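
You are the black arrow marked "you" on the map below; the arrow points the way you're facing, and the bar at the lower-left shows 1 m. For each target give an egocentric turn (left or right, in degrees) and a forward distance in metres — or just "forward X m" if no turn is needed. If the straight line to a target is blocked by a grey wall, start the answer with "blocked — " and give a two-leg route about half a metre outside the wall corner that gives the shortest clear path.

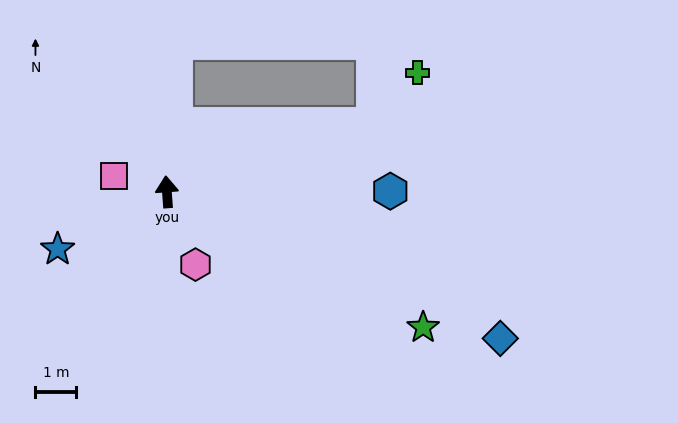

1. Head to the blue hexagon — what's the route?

turn right 94°, forward 5.5 m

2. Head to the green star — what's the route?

turn right 122°, forward 7.1 m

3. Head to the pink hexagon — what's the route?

turn right 163°, forward 1.9 m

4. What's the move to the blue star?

turn left 113°, forward 3.0 m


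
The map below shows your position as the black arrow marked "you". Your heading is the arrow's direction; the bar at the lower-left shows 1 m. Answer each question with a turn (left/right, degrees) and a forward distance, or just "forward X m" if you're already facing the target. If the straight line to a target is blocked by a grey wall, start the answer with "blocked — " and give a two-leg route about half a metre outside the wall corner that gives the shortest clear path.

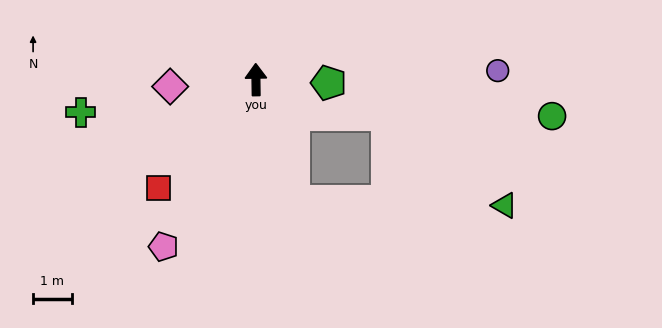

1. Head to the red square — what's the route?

turn left 137°, forward 3.8 m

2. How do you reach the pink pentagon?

turn left 150°, forward 5.0 m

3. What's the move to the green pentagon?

turn right 93°, forward 1.9 m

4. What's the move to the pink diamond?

turn left 94°, forward 2.2 m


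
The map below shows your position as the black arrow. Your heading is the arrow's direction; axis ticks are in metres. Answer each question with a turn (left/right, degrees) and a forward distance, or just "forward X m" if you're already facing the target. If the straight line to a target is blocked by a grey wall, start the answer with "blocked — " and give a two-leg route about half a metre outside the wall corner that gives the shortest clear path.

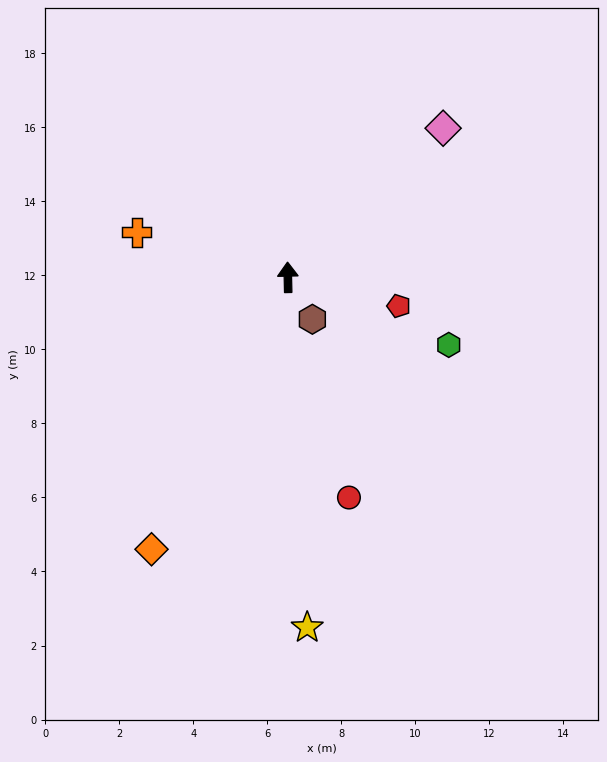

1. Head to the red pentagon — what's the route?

turn right 106°, forward 3.1 m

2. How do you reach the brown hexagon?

turn right 151°, forward 1.3 m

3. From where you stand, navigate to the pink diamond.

turn right 47°, forward 5.8 m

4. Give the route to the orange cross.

turn left 72°, forward 4.3 m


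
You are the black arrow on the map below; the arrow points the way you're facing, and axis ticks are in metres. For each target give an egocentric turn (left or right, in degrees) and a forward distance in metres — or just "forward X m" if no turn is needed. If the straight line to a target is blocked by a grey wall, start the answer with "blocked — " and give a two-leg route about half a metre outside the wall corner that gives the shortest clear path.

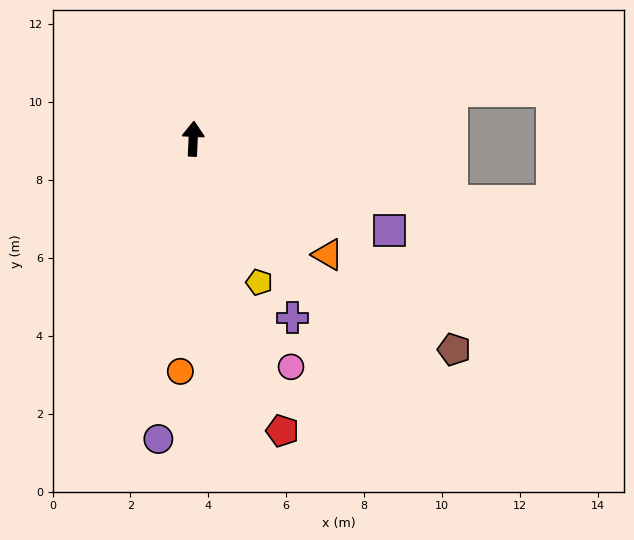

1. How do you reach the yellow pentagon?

turn right 153°, forward 4.1 m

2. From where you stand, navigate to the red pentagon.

turn right 160°, forward 7.8 m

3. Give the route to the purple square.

turn right 112°, forward 5.6 m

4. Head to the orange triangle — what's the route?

turn right 128°, forward 4.6 m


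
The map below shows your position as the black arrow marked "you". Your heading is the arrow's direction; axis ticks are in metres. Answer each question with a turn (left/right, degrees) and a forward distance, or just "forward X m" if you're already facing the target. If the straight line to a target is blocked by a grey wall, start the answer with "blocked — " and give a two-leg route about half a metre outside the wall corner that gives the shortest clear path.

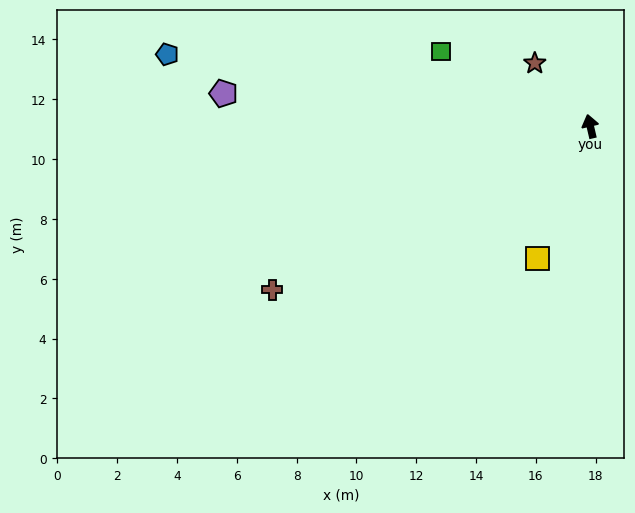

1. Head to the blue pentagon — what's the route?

turn left 67°, forward 14.3 m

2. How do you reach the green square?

turn left 50°, forward 5.6 m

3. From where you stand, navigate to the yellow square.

turn left 145°, forward 4.8 m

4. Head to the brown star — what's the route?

turn left 28°, forward 2.8 m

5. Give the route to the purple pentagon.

turn left 72°, forward 12.3 m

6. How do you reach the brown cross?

turn left 104°, forward 12.0 m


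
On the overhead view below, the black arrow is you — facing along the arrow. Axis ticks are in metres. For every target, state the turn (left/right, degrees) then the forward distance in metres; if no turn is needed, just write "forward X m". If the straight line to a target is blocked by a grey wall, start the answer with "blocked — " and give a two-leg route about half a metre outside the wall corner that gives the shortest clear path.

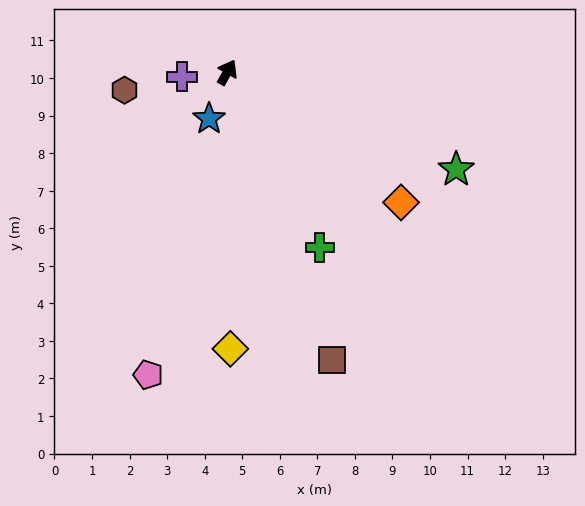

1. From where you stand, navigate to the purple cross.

turn left 125°, forward 1.2 m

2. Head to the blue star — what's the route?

turn right 172°, forward 1.3 m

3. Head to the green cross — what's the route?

turn right 123°, forward 5.3 m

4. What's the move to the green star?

turn right 84°, forward 6.6 m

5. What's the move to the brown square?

turn right 131°, forward 8.2 m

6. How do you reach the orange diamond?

turn right 97°, forward 5.8 m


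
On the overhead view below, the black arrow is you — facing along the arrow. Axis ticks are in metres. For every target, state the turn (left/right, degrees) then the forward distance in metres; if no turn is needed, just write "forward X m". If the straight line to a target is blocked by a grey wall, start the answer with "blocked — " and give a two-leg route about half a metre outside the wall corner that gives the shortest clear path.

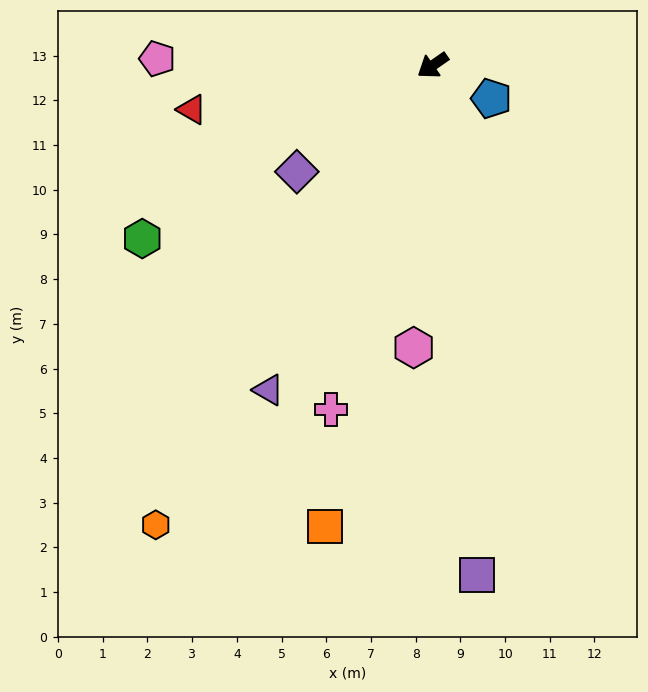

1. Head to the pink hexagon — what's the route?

turn left 51°, forward 6.3 m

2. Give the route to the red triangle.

turn right 25°, forward 5.5 m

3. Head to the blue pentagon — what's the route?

turn left 116°, forward 1.5 m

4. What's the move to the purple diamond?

turn left 3°, forward 3.9 m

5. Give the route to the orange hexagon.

turn left 24°, forward 12.0 m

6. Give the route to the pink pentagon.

turn right 36°, forward 6.2 m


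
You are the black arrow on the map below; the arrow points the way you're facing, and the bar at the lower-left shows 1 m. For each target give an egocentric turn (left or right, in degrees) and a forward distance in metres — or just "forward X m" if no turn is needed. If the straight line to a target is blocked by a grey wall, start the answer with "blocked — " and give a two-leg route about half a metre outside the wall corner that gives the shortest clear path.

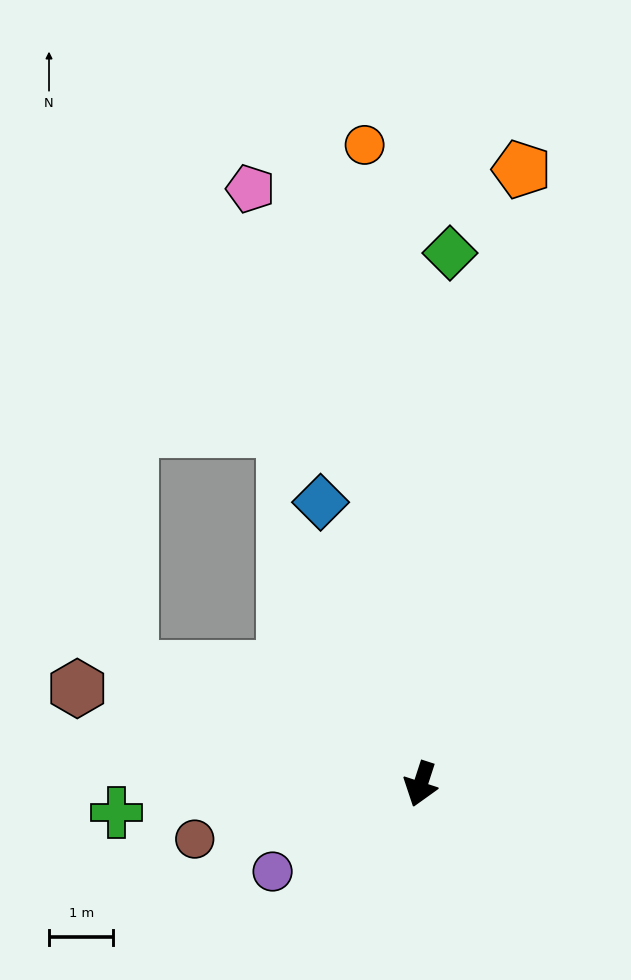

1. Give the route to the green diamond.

turn right 165°, forward 8.3 m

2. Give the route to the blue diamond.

turn right 142°, forward 4.6 m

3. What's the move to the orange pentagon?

turn right 171°, forward 9.7 m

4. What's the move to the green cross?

turn right 67°, forward 4.7 m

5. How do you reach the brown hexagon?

turn right 88°, forward 5.5 m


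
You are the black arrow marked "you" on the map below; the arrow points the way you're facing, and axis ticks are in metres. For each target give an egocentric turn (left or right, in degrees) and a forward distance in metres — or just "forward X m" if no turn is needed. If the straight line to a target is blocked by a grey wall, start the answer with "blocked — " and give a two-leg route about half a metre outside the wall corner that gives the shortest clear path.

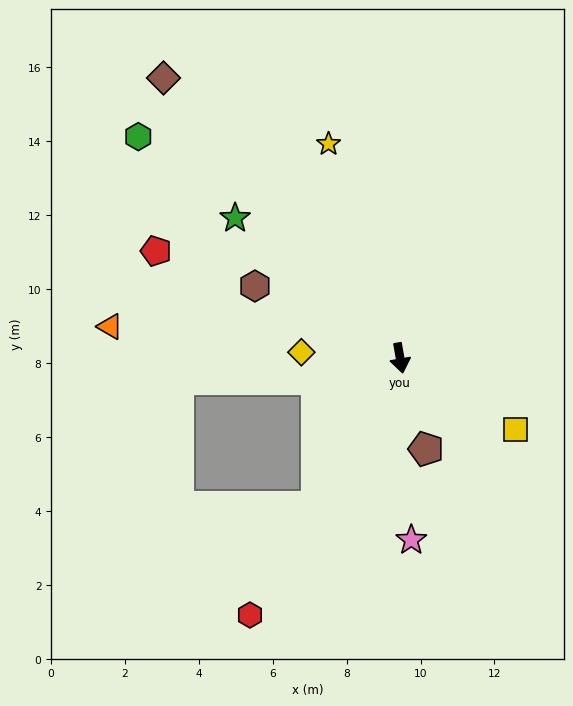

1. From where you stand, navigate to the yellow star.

turn right 171°, forward 6.1 m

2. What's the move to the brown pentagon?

turn left 6°, forward 2.6 m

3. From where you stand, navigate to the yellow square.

turn left 48°, forward 3.7 m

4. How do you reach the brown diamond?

turn right 150°, forward 9.9 m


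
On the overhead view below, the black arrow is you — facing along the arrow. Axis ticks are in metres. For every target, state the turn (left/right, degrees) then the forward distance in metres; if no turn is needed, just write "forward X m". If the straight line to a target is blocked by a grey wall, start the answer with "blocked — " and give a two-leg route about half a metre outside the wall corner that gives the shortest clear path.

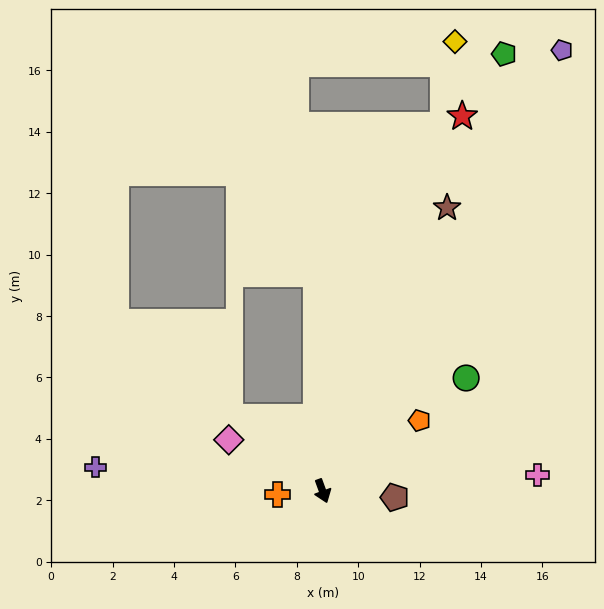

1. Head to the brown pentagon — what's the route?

turn left 65°, forward 2.4 m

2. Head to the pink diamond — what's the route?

turn right 139°, forward 3.5 m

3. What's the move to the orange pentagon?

turn left 106°, forward 3.9 m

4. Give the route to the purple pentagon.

turn left 131°, forward 16.3 m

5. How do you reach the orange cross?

turn right 105°, forward 1.5 m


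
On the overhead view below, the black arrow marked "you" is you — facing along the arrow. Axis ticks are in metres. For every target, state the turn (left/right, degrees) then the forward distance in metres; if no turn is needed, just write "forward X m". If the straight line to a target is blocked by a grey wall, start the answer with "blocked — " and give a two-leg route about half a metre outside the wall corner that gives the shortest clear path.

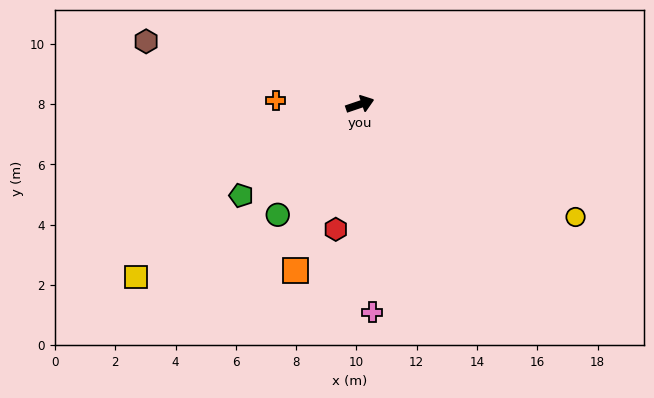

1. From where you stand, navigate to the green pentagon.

turn right 161°, forward 5.0 m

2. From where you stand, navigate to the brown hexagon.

turn left 145°, forward 7.4 m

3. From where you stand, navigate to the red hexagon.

turn right 120°, forward 4.2 m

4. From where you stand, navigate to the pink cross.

turn right 105°, forward 6.9 m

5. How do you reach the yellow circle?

turn right 46°, forward 8.1 m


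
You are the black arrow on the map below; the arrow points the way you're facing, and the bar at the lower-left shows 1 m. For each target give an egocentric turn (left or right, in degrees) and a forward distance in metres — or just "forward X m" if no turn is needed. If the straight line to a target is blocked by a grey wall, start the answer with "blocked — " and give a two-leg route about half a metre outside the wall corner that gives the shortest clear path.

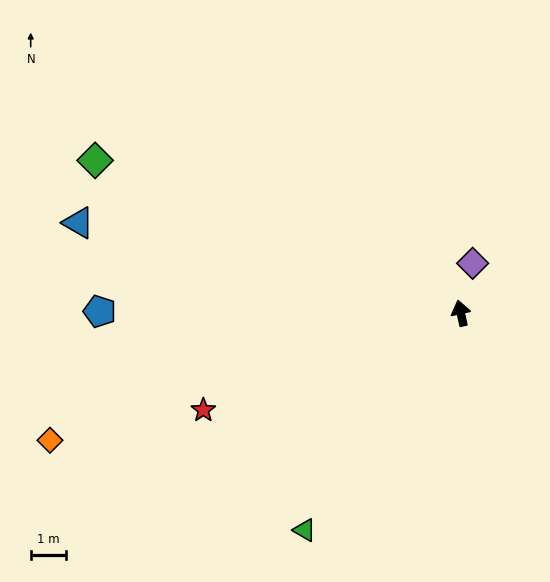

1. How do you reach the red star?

turn left 98°, forward 7.7 m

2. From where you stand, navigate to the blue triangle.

turn left 64°, forward 11.0 m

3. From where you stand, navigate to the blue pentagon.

turn left 77°, forward 10.1 m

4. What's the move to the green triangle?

turn left 132°, forward 7.5 m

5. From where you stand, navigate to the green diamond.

turn left 55°, forward 11.1 m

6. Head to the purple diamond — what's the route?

turn right 26°, forward 1.4 m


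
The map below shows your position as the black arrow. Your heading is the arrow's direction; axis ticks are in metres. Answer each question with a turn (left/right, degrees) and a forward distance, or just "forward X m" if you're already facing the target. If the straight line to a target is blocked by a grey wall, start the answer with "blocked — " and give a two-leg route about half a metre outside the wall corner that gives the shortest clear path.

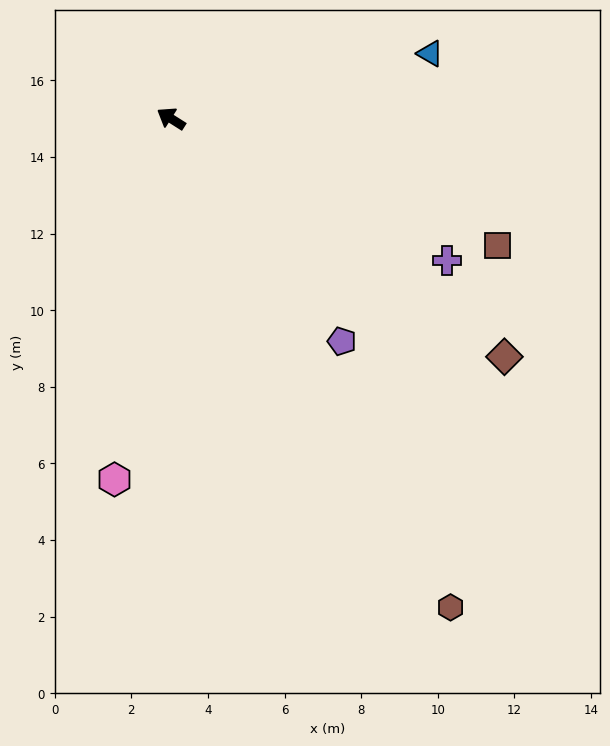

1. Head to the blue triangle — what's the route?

turn right 134°, forward 7.0 m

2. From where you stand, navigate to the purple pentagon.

turn left 160°, forward 7.3 m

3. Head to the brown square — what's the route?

turn right 169°, forward 9.1 m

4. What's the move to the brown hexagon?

turn left 152°, forward 14.7 m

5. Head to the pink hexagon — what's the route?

turn left 113°, forward 9.5 m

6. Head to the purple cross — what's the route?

turn right 175°, forward 8.1 m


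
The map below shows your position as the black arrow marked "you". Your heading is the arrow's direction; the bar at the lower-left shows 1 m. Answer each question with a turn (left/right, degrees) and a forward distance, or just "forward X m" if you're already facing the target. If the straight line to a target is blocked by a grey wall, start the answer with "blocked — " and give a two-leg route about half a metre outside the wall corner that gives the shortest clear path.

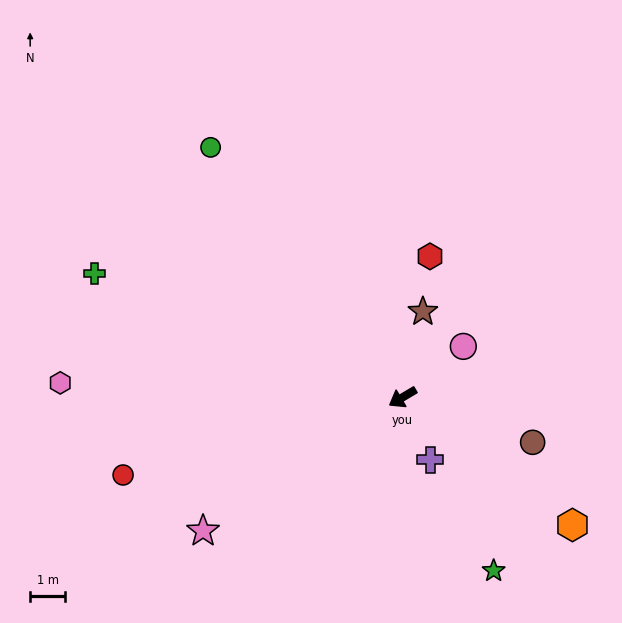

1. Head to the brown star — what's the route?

turn right 134°, forward 2.5 m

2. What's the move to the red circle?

turn right 15°, forward 8.3 m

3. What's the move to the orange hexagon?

turn left 112°, forward 6.1 m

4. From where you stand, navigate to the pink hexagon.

turn right 33°, forward 9.8 m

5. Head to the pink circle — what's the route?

turn right 171°, forward 2.3 m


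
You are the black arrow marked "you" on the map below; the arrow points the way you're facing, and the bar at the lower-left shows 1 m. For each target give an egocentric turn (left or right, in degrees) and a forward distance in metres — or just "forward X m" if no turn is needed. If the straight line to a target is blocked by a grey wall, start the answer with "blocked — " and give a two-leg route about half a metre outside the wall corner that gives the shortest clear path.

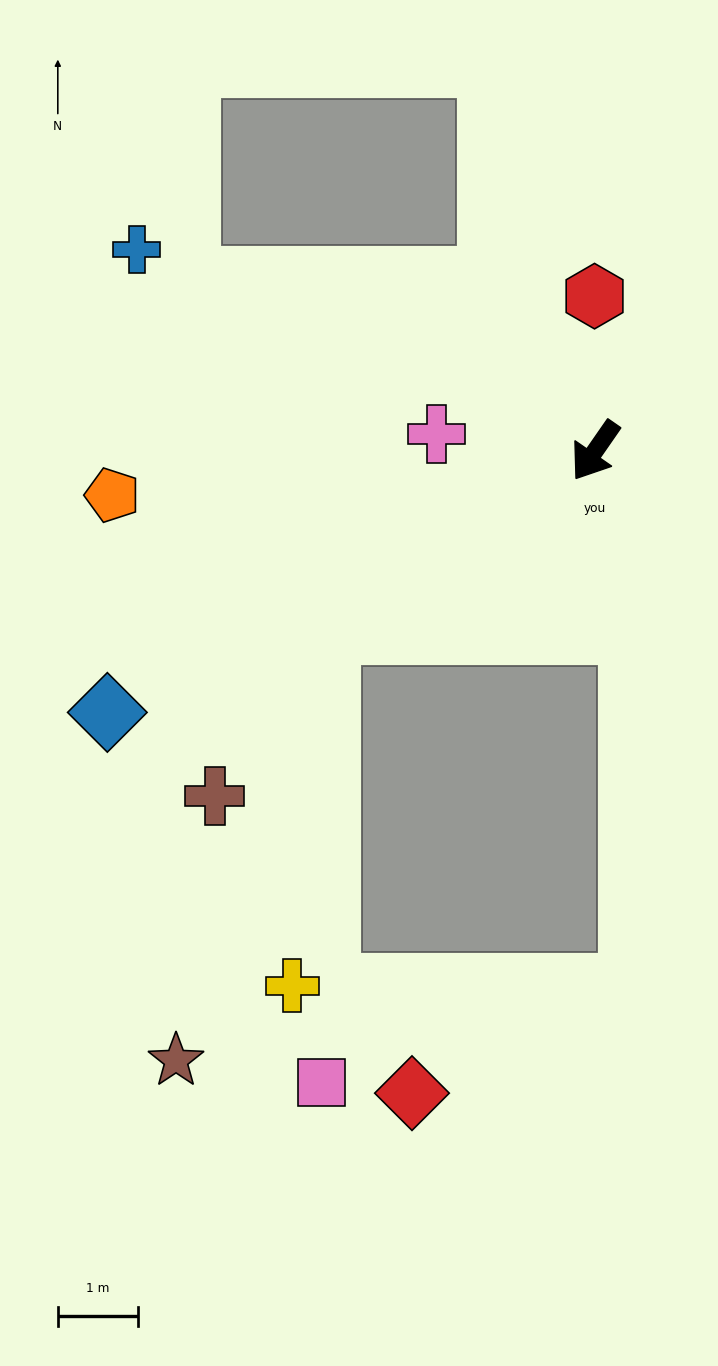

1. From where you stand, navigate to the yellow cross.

blocked — turn right 22°, forward 4.0 m, then turn left 51°, forward 4.5 m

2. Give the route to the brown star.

blocked — turn right 22°, forward 4.0 m, then turn left 38°, forward 5.7 m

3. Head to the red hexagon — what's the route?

turn right 145°, forward 1.9 m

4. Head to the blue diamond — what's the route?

turn right 27°, forward 6.9 m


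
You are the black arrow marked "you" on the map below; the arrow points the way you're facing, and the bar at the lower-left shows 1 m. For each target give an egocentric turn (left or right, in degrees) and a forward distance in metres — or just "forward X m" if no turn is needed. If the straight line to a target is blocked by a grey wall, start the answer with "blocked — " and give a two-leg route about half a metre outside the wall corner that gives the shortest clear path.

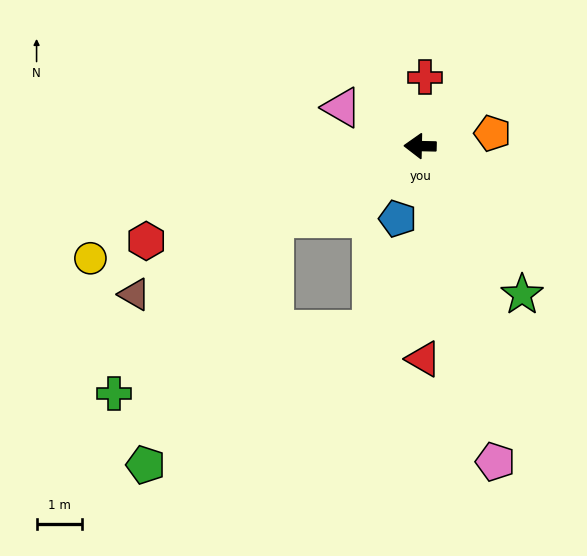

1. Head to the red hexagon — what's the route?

turn left 20°, forward 6.4 m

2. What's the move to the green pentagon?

blocked — turn left 28°, forward 3.6 m, then turn left 36°, forward 6.1 m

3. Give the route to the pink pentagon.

turn left 105°, forward 7.2 m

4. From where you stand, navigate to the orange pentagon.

turn right 169°, forward 1.6 m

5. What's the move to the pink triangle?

turn right 25°, forward 1.9 m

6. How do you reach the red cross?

turn right 93°, forward 1.5 m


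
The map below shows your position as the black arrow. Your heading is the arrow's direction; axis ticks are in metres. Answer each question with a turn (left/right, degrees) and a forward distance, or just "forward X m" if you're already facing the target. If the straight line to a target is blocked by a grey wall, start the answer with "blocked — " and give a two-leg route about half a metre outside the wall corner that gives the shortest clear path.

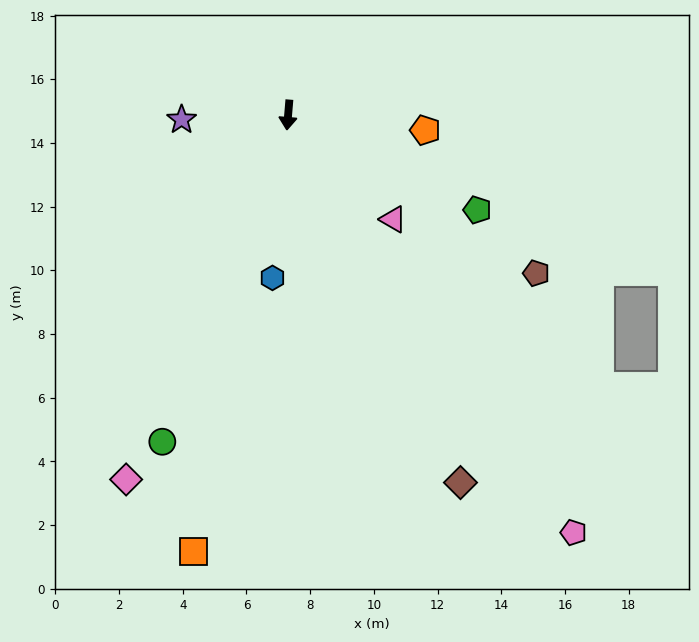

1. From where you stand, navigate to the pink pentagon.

turn left 39°, forward 15.9 m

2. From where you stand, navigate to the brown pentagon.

turn left 62°, forward 9.2 m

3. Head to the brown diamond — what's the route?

turn left 30°, forward 12.7 m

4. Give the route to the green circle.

turn right 16°, forward 11.0 m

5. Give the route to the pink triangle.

turn left 50°, forward 4.6 m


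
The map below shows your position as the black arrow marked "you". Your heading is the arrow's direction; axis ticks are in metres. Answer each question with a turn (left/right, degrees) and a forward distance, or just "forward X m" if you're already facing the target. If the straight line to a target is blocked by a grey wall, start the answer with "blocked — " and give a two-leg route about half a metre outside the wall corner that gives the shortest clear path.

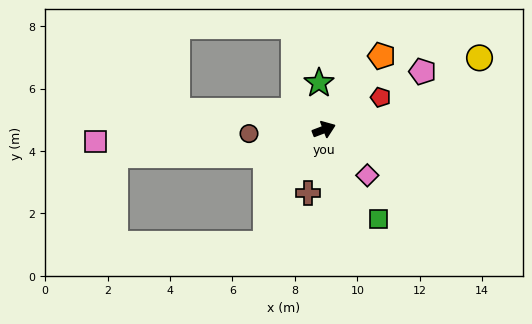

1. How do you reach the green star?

turn left 75°, forward 1.5 m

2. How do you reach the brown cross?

turn right 125°, forward 2.1 m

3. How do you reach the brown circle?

turn left 162°, forward 2.4 m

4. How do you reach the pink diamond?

turn right 68°, forward 2.0 m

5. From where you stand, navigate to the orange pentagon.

turn left 31°, forward 3.0 m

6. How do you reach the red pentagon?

turn left 9°, forward 2.1 m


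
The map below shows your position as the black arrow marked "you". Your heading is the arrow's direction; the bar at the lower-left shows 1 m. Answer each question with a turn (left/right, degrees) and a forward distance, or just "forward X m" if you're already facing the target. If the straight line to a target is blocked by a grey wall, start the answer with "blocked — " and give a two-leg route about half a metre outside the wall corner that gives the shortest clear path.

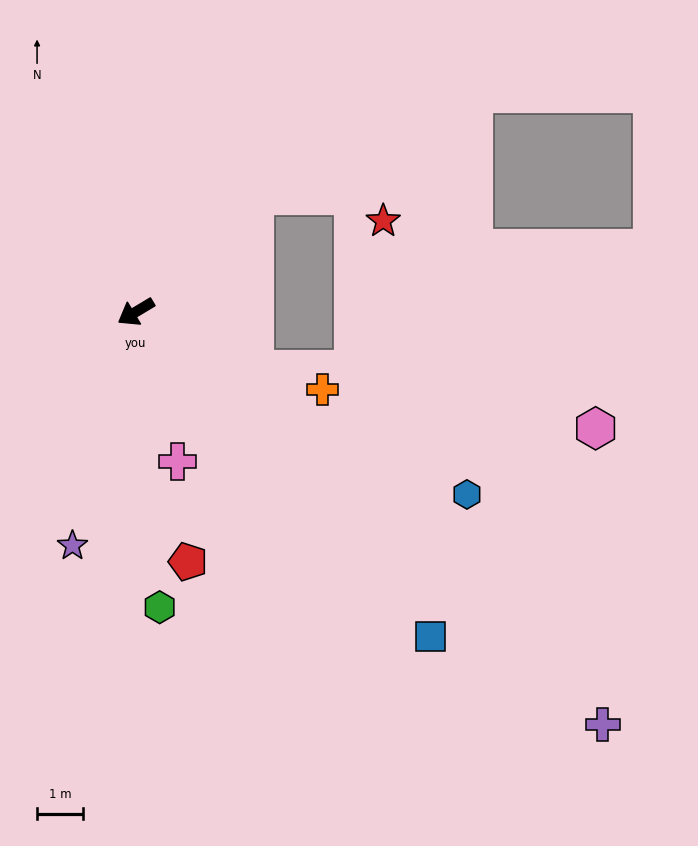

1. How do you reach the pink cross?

turn left 75°, forward 3.4 m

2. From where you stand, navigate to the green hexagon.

turn left 64°, forward 6.4 m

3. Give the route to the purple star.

turn left 44°, forward 5.2 m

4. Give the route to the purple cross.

turn left 108°, forward 13.5 m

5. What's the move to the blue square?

turn left 101°, forward 9.5 m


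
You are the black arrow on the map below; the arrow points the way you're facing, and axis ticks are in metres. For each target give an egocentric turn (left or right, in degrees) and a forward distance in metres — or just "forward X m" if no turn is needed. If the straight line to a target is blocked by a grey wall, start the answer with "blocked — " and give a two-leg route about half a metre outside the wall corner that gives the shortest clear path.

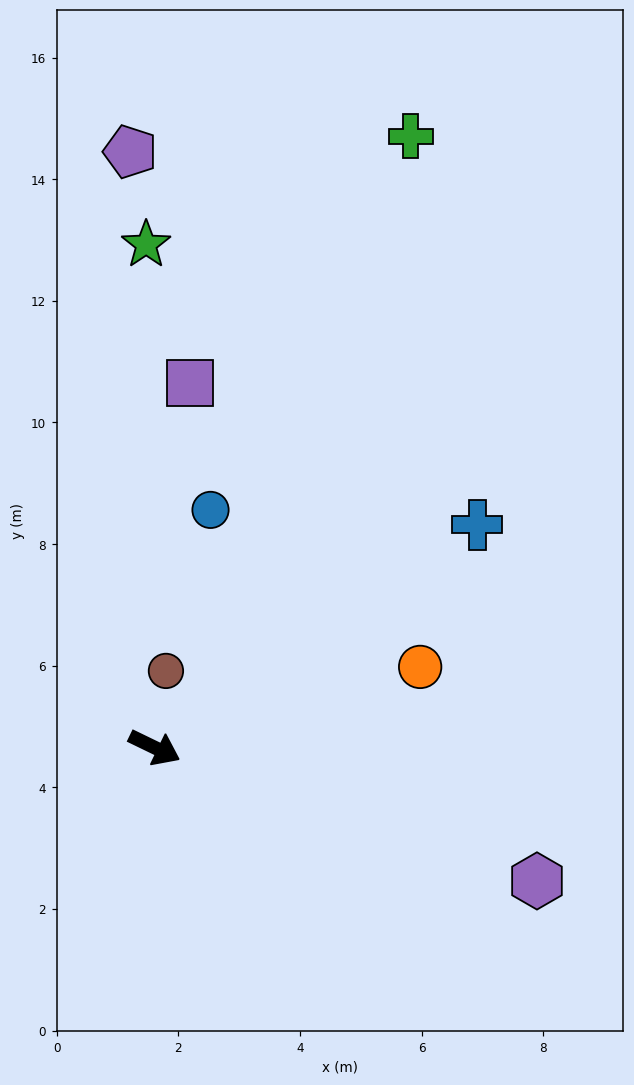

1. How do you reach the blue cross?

turn left 60°, forward 6.4 m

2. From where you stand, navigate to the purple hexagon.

turn left 7°, forward 6.7 m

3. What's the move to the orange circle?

turn left 43°, forward 4.6 m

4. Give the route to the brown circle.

turn left 107°, forward 1.3 m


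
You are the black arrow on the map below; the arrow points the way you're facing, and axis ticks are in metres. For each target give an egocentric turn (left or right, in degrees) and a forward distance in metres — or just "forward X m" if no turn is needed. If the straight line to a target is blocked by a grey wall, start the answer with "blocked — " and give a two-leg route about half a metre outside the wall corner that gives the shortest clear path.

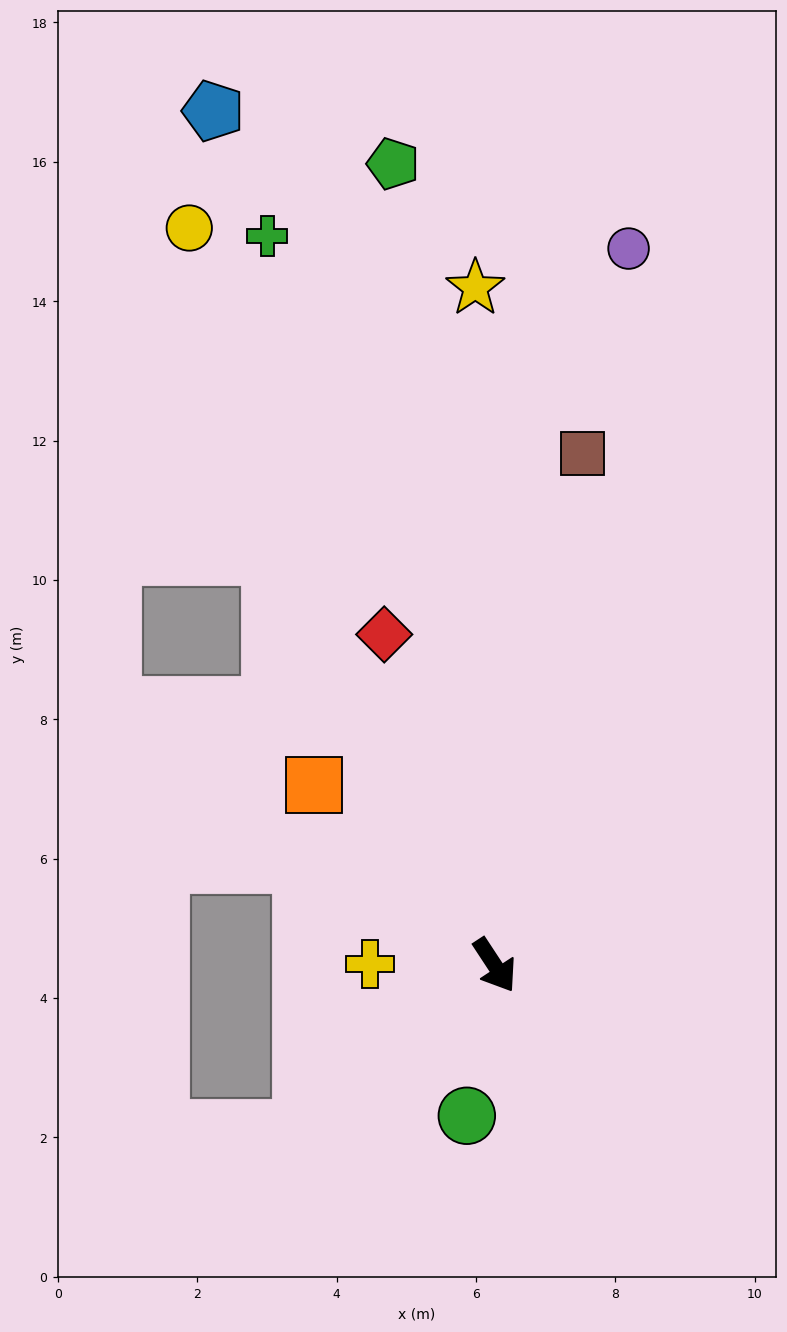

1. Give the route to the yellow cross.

turn right 124°, forward 1.8 m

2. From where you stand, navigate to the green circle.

turn right 44°, forward 2.2 m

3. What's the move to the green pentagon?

turn left 154°, forward 11.6 m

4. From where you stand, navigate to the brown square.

turn left 137°, forward 7.5 m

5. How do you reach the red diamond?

turn left 165°, forward 5.0 m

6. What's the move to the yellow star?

turn left 148°, forward 9.7 m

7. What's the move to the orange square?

turn right 168°, forward 3.7 m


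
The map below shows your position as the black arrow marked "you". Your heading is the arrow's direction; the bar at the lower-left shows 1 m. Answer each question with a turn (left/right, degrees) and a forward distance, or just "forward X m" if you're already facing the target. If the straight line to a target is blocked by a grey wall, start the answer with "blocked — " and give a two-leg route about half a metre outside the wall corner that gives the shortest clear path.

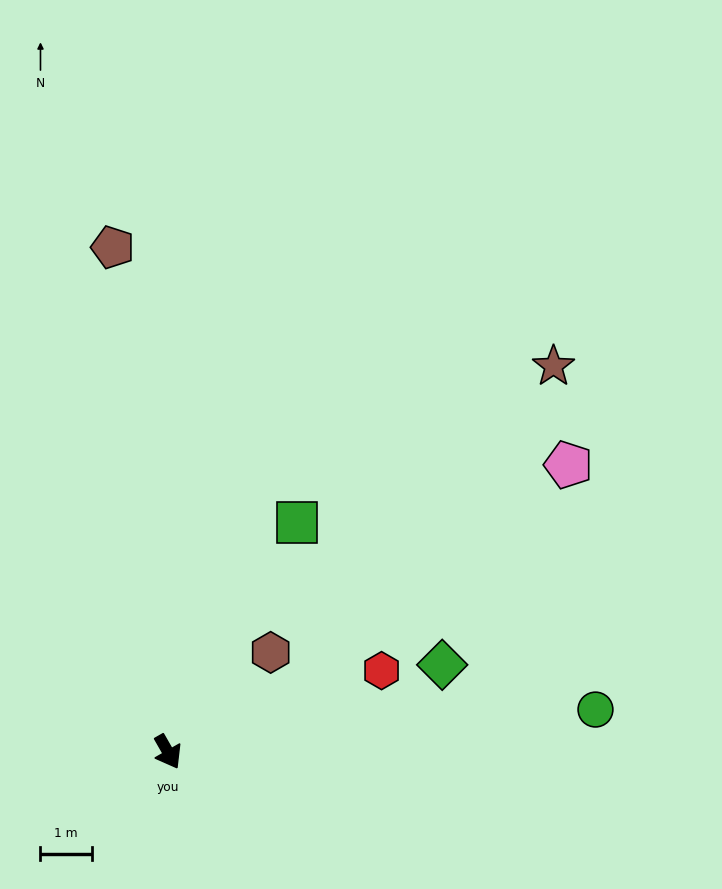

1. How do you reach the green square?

turn left 121°, forward 5.1 m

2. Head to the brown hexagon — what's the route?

turn left 104°, forward 2.8 m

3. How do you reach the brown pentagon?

turn left 156°, forward 9.9 m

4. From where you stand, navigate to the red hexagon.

turn left 81°, forward 4.5 m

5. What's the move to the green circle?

turn left 66°, forward 8.4 m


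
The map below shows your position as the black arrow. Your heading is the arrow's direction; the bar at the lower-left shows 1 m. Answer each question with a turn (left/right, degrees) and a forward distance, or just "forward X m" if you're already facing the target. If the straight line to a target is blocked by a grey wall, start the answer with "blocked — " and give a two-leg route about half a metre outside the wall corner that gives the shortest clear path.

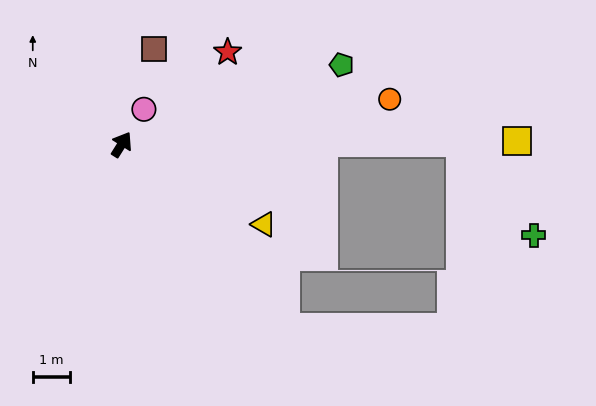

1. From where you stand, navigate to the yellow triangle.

turn right 87°, forward 4.3 m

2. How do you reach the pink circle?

forward 1.1 m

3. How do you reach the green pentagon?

turn right 38°, forward 6.2 m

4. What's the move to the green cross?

blocked — turn right 57°, forward 9.0 m, then turn right 54°, forward 3.2 m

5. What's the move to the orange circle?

turn right 48°, forward 7.2 m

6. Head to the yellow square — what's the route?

turn right 57°, forward 10.5 m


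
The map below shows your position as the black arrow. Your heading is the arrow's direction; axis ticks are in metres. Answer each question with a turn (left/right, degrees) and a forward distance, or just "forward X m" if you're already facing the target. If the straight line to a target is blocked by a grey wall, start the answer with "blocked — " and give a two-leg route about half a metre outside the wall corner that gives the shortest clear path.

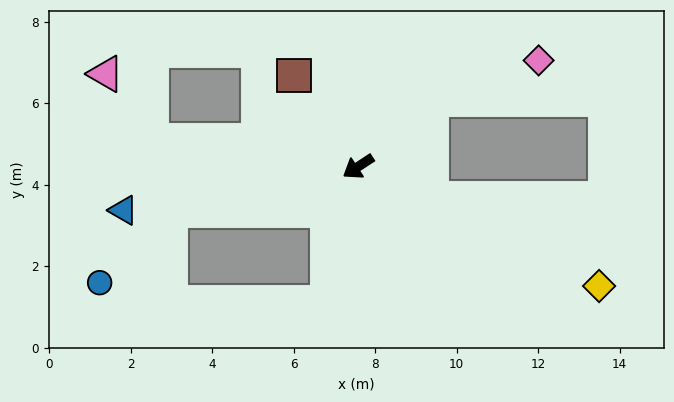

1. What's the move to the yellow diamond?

turn left 120°, forward 6.6 m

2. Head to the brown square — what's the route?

turn right 88°, forward 2.7 m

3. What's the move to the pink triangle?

blocked — turn right 40°, forward 5.1 m, then turn right 49°, forward 2.0 m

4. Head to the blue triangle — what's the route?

turn right 23°, forward 5.9 m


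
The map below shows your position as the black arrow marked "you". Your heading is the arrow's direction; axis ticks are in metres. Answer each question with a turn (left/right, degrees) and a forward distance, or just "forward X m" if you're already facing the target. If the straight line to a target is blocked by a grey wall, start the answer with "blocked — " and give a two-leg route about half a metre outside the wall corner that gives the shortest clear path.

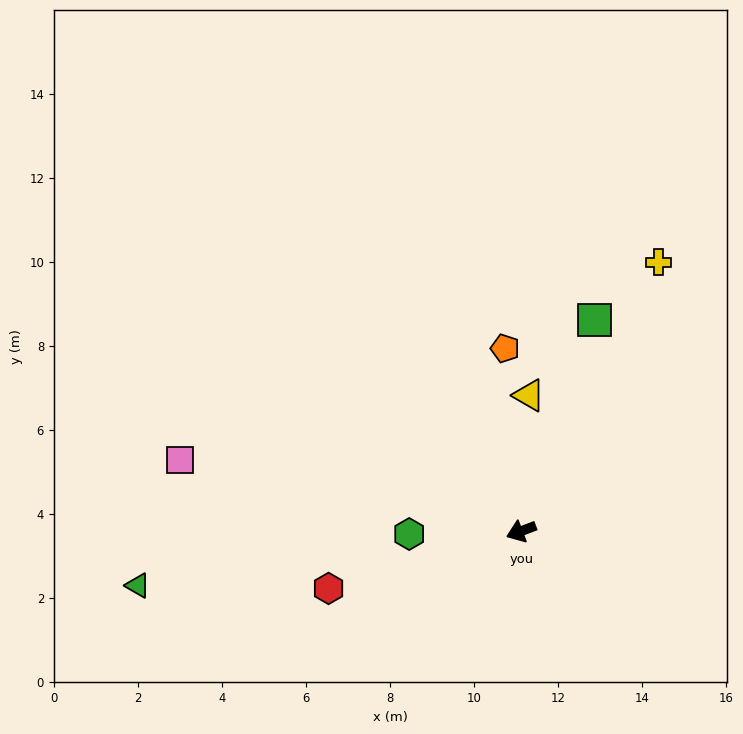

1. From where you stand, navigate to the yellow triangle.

turn right 114°, forward 3.2 m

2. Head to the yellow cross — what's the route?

turn right 138°, forward 7.2 m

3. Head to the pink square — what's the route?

turn right 33°, forward 8.3 m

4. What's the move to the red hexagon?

turn right 4°, forward 4.8 m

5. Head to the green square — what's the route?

turn right 130°, forward 5.3 m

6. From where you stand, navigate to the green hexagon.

turn right 19°, forward 2.7 m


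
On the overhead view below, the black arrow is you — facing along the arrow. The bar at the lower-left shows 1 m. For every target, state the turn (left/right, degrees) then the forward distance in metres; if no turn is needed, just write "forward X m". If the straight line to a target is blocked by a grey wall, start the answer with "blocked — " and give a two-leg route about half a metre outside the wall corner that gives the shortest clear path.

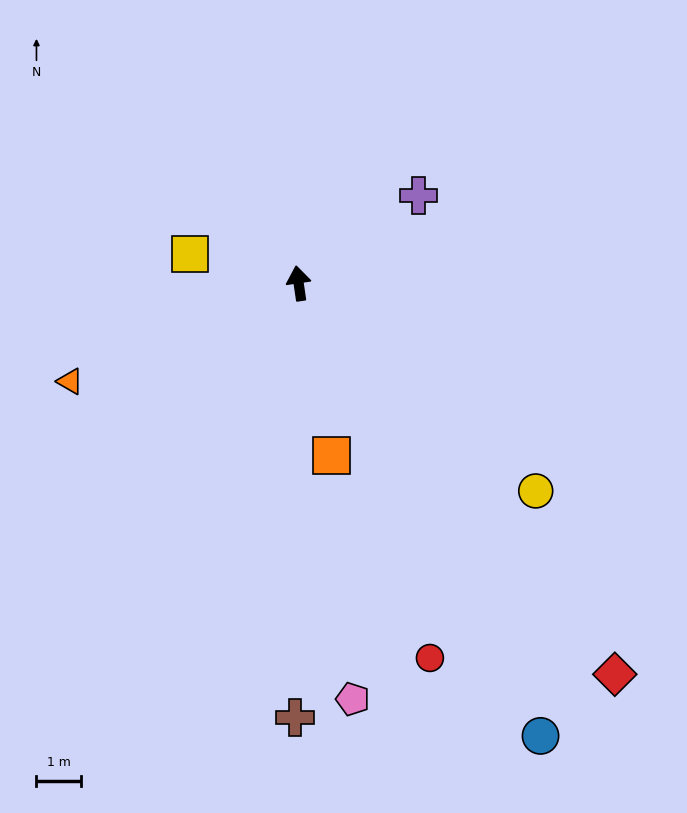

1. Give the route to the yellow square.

turn left 67°, forward 2.5 m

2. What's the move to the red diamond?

turn right 149°, forward 11.4 m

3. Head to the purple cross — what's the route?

turn right 62°, forward 3.4 m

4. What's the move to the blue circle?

turn right 160°, forward 11.6 m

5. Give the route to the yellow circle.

turn right 140°, forward 7.1 m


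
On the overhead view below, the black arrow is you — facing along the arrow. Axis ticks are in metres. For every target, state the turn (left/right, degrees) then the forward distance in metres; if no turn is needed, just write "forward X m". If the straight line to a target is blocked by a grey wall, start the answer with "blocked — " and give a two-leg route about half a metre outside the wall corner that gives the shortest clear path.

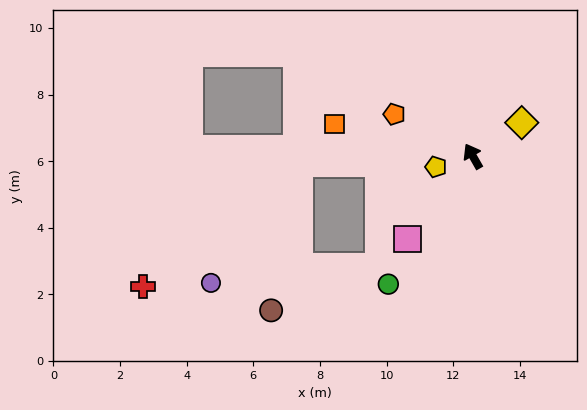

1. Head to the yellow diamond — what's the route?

turn right 85°, forward 1.8 m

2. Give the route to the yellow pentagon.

turn left 76°, forward 1.2 m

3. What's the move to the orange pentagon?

turn left 32°, forward 2.7 m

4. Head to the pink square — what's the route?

turn left 112°, forward 3.2 m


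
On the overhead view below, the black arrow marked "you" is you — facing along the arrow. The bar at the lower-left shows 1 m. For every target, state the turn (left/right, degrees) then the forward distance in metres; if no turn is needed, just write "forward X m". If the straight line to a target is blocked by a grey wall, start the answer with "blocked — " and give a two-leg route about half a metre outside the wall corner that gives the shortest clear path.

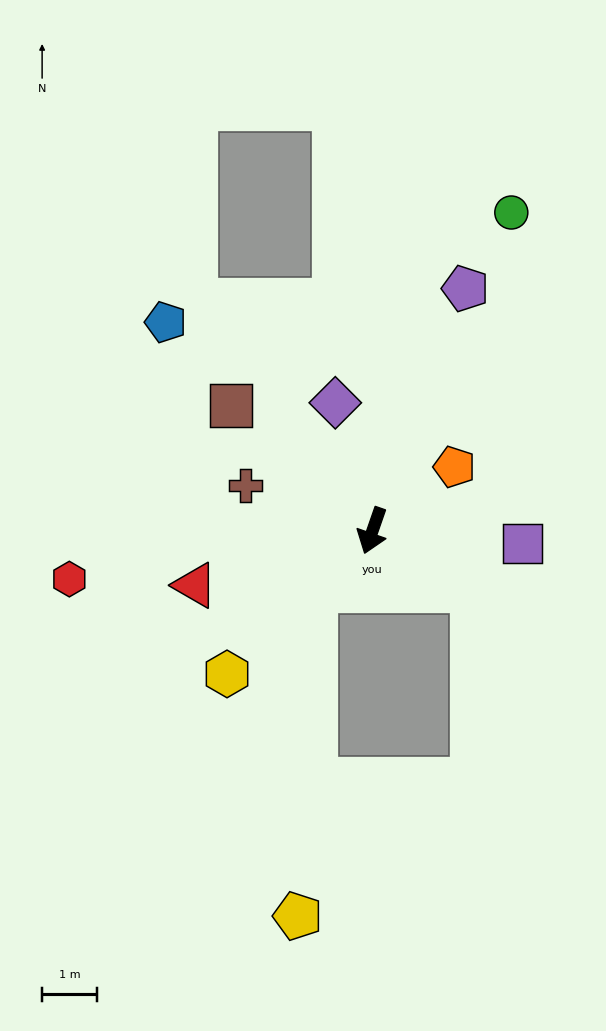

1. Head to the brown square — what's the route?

turn right 112°, forward 3.4 m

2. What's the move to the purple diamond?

turn right 145°, forward 2.4 m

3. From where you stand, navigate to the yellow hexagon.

turn right 26°, forward 3.7 m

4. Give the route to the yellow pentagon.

blocked — turn right 26°, forward 1.5 m, then turn left 42°, forward 5.9 m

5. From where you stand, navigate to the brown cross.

turn right 90°, forward 2.4 m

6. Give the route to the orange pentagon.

turn left 147°, forward 1.9 m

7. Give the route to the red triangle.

turn right 54°, forward 3.4 m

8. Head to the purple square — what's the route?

turn left 104°, forward 2.7 m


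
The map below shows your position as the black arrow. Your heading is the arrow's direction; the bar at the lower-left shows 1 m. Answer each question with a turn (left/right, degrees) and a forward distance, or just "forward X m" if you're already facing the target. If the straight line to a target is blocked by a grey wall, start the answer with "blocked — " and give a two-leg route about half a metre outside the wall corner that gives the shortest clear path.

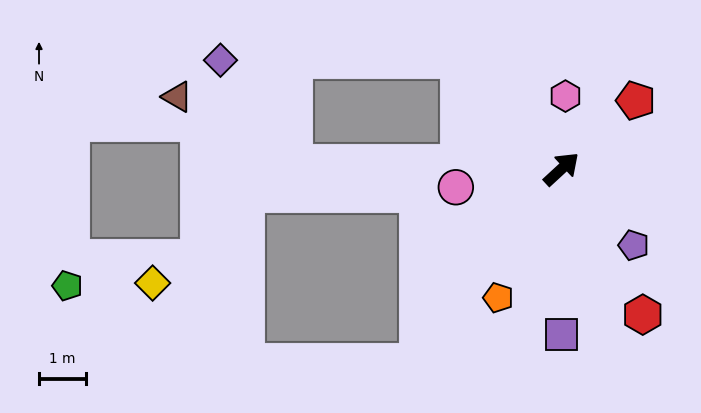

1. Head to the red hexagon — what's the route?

turn right 104°, forward 3.6 m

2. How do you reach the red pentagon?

forward 2.2 m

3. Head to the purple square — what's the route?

turn right 133°, forward 3.5 m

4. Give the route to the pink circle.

turn left 147°, forward 2.3 m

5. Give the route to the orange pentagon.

turn right 159°, forward 3.1 m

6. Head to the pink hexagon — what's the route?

turn left 44°, forward 1.6 m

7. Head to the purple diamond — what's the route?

blocked — turn left 90°, forward 3.2 m, then turn left 48°, forward 5.1 m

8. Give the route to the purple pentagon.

turn right 89°, forward 2.2 m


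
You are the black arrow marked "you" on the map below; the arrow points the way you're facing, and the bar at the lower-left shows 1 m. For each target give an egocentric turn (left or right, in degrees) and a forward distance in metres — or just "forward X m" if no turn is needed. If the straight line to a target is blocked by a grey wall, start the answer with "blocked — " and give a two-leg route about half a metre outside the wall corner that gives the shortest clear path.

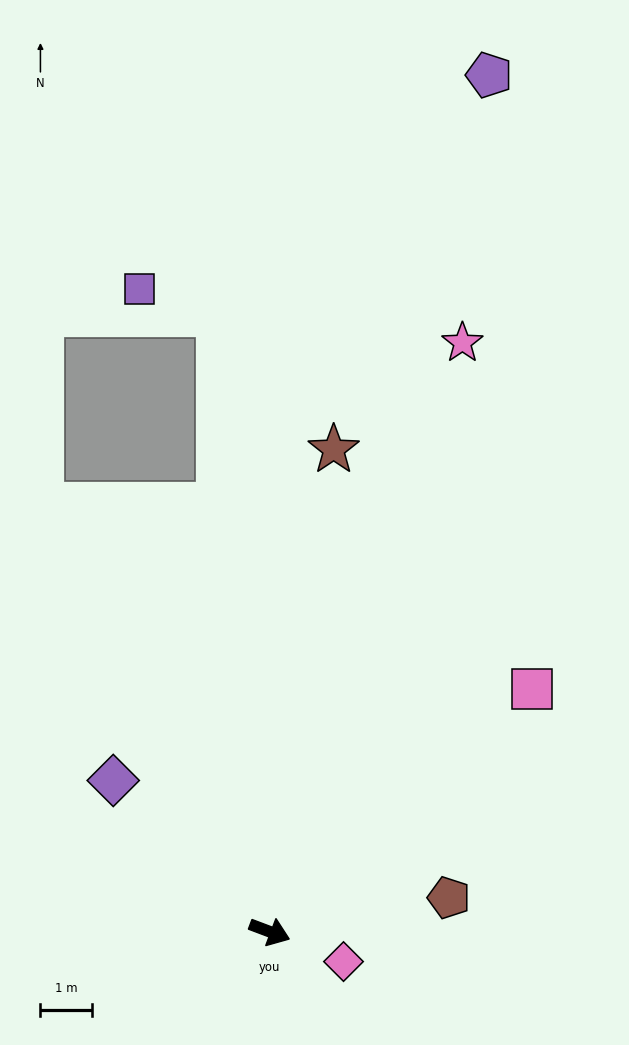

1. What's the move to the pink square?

turn left 64°, forward 6.9 m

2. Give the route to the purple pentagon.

turn left 96°, forward 17.0 m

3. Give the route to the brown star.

turn left 103°, forward 9.4 m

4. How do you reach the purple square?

blocked — turn left 115°, forward 11.9 m, then turn left 68°, forward 1.6 m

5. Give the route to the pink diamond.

forward 1.5 m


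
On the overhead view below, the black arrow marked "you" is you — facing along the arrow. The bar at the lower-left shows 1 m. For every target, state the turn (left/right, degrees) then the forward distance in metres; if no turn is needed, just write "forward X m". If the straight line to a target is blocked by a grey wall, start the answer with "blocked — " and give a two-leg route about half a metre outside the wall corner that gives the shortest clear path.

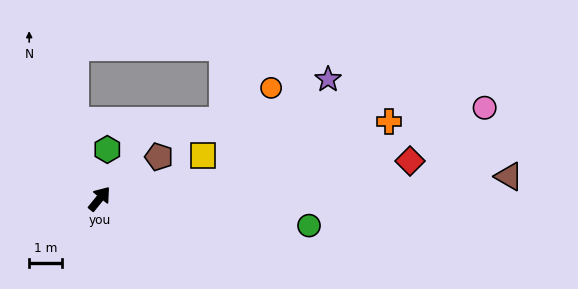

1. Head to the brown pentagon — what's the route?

turn right 16°, forward 2.2 m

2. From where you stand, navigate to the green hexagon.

turn left 30°, forward 1.5 m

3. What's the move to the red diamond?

turn right 44°, forward 9.6 m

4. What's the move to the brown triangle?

turn right 48°, forward 12.6 m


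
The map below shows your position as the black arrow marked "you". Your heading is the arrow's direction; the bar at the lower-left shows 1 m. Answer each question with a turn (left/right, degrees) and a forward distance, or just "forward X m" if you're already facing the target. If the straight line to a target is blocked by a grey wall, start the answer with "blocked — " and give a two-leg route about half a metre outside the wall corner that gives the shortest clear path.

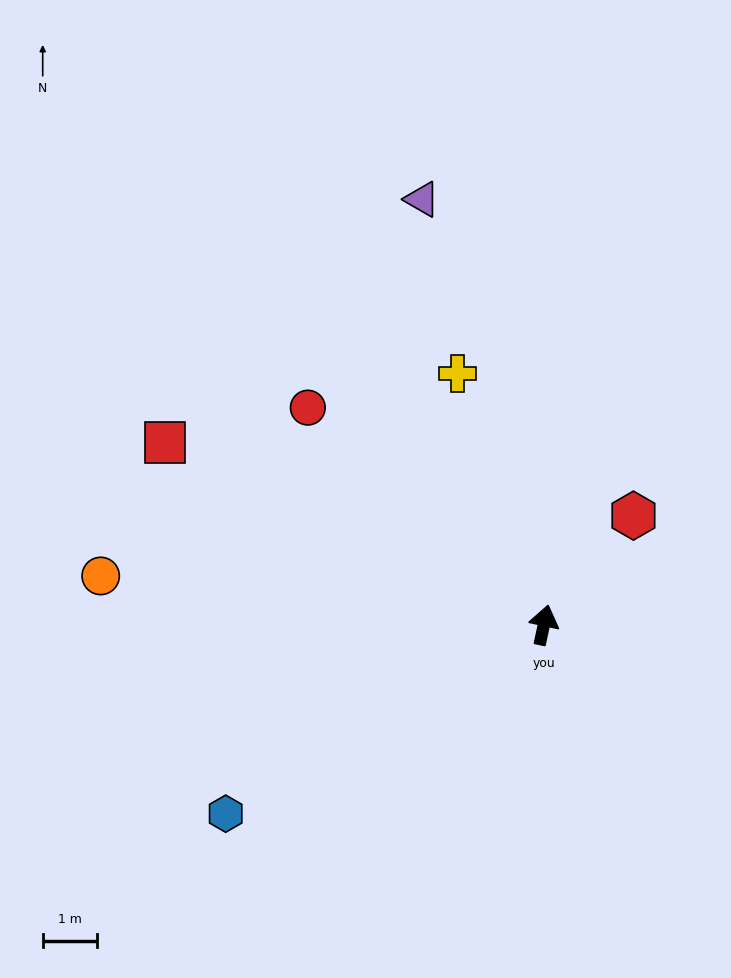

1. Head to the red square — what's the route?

turn left 76°, forward 7.7 m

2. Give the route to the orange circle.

turn left 96°, forward 8.2 m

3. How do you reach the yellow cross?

turn left 31°, forward 4.9 m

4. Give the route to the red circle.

turn left 60°, forward 5.9 m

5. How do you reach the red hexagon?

turn right 27°, forward 2.6 m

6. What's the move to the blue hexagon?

turn left 133°, forward 6.8 m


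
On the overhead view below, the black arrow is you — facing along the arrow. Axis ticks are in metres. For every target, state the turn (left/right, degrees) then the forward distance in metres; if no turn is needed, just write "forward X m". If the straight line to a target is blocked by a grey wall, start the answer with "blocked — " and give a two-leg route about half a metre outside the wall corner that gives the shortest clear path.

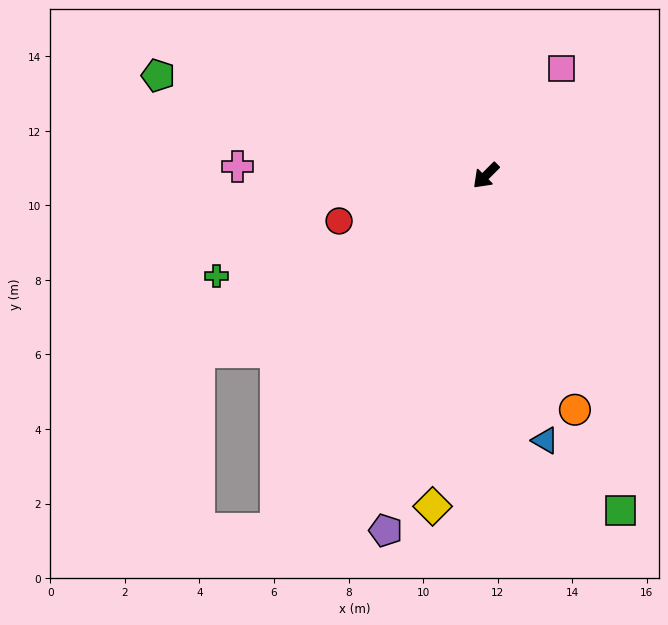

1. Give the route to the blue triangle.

turn left 58°, forward 7.3 m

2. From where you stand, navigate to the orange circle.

turn left 66°, forward 6.7 m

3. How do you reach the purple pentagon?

turn left 29°, forward 9.9 m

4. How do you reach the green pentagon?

turn right 62°, forward 9.2 m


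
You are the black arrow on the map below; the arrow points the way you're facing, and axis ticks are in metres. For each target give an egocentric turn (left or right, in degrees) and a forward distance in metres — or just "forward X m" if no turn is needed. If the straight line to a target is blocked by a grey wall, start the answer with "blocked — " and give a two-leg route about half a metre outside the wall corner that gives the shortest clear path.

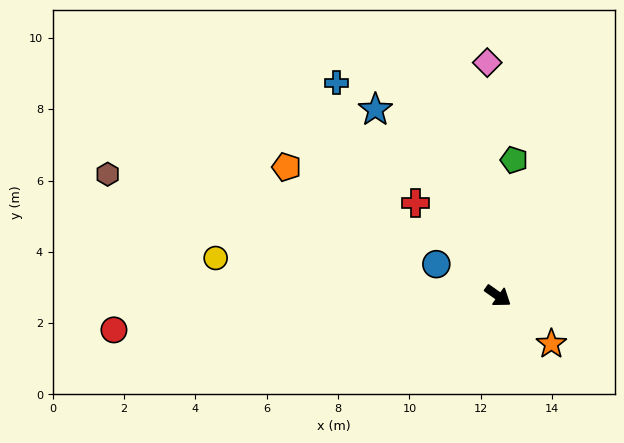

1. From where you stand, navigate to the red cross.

turn left 167°, forward 3.5 m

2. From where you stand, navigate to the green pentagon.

turn left 119°, forward 3.8 m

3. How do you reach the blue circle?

turn right 172°, forward 1.9 m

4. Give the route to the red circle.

turn right 140°, forward 10.8 m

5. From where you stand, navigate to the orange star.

turn right 7°, forward 2.0 m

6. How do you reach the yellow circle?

turn right 152°, forward 8.0 m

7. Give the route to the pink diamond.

turn left 128°, forward 6.5 m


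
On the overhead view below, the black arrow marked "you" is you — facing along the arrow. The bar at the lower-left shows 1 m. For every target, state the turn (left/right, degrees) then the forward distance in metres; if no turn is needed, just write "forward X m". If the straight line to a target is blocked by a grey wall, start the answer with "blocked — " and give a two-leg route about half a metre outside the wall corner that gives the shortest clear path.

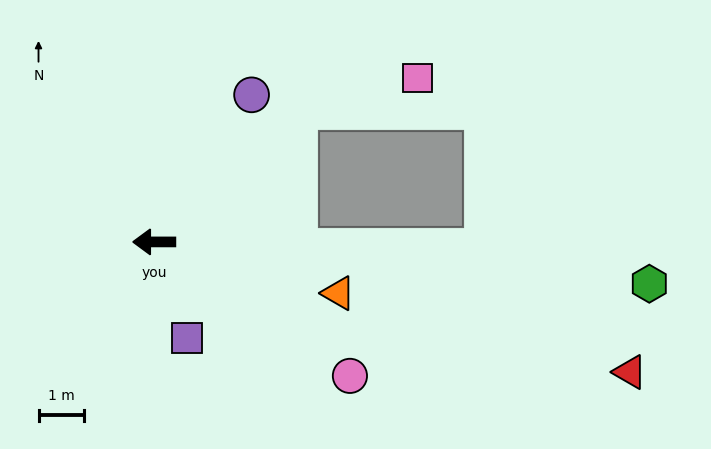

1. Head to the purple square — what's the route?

turn left 109°, forward 2.2 m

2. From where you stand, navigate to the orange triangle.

turn left 164°, forward 4.2 m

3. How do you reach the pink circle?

turn left 146°, forward 5.2 m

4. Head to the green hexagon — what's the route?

turn left 175°, forward 10.9 m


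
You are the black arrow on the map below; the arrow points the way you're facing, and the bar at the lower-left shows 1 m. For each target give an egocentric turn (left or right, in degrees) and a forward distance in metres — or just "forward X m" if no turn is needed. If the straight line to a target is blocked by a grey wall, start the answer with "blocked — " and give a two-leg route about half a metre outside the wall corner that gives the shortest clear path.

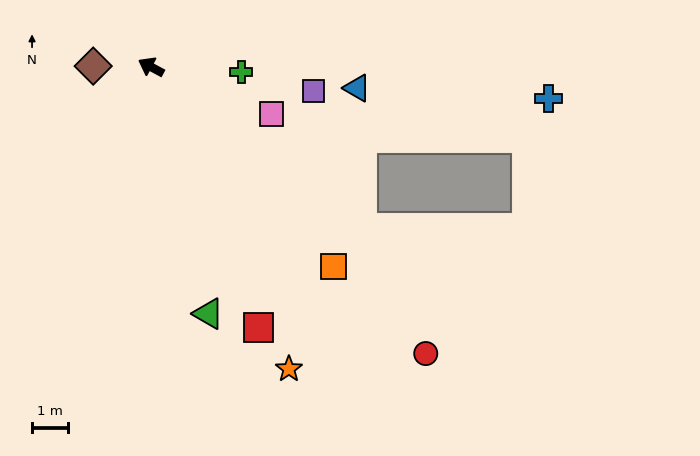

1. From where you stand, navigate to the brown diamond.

turn left 27°, forward 1.6 m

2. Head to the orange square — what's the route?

turn left 161°, forward 7.6 m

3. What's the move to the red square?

turn left 141°, forward 7.9 m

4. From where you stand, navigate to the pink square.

turn right 173°, forward 3.6 m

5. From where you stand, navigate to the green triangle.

turn left 131°, forward 7.1 m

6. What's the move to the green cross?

turn right 155°, forward 2.5 m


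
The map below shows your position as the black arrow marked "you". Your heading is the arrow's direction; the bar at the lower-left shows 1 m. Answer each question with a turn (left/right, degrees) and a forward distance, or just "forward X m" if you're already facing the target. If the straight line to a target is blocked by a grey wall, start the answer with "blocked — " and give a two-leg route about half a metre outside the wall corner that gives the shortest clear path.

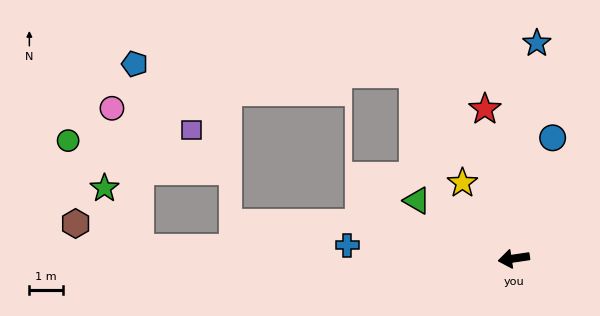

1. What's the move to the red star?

turn right 88°, forward 4.5 m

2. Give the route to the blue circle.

turn right 116°, forward 3.7 m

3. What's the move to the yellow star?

turn right 64°, forward 2.7 m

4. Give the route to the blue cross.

turn right 13°, forward 4.9 m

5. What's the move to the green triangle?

turn right 39°, forward 3.3 m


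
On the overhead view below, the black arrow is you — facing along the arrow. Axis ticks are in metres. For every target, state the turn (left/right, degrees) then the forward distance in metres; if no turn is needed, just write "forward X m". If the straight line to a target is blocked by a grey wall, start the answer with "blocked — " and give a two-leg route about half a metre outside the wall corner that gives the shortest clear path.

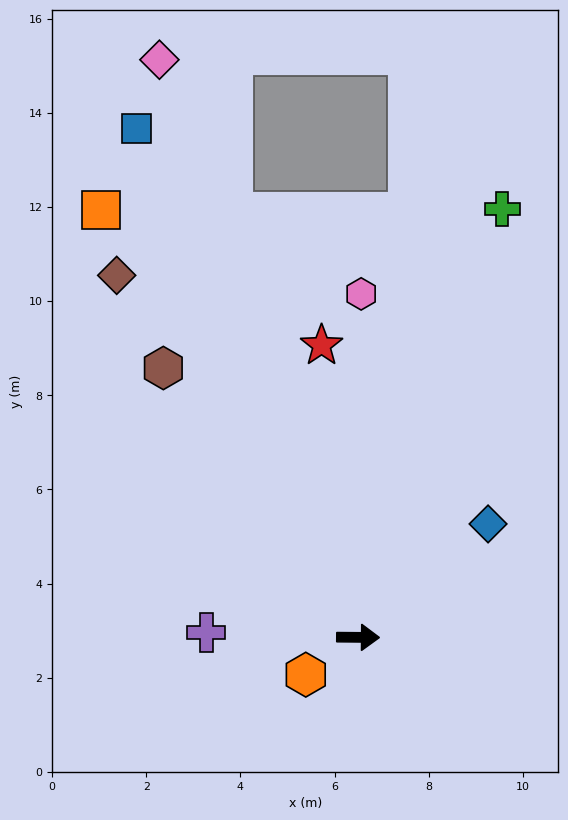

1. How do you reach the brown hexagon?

turn left 126°, forward 7.1 m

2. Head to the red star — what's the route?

turn left 98°, forward 6.3 m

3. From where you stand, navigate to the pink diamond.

turn left 109°, forward 13.0 m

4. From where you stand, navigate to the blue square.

turn left 114°, forward 11.8 m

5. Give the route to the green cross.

turn left 72°, forward 9.6 m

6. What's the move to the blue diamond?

turn left 42°, forward 3.7 m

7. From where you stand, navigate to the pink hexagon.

turn left 90°, forward 7.3 m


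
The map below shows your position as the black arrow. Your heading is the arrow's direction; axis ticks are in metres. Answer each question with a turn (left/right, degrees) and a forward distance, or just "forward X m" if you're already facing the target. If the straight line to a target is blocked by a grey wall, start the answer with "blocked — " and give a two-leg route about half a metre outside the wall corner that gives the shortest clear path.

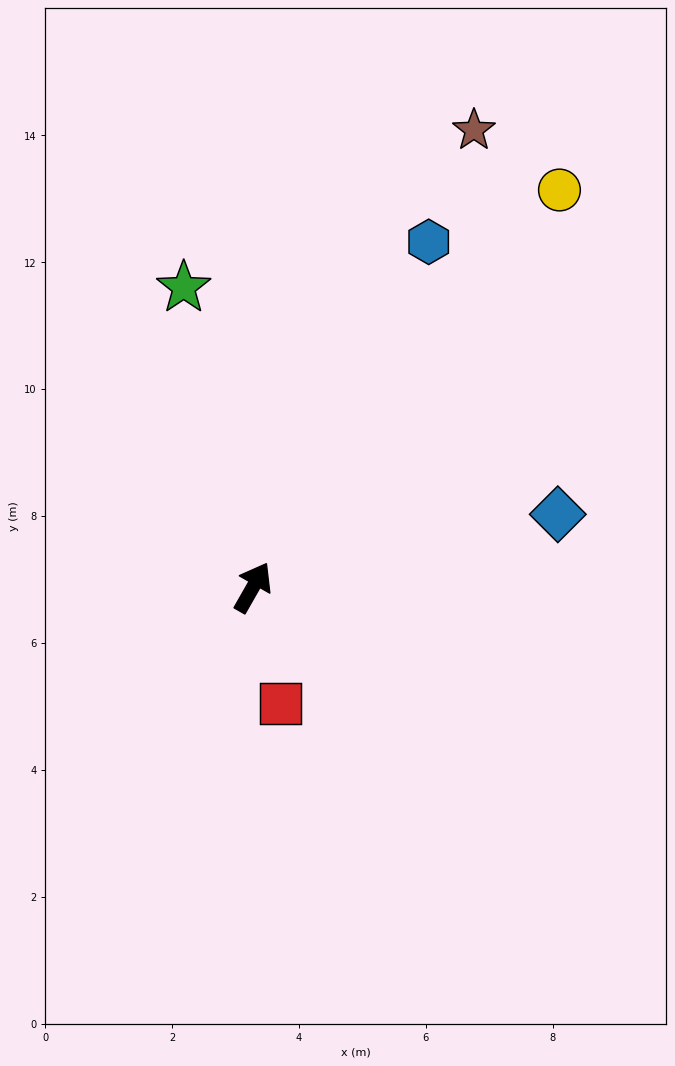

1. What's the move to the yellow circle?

turn right 8°, forward 7.9 m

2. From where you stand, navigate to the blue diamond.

turn right 47°, forward 4.9 m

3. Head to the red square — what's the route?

turn right 137°, forward 1.9 m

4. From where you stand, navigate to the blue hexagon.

turn left 3°, forward 6.1 m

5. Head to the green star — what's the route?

turn left 43°, forward 4.8 m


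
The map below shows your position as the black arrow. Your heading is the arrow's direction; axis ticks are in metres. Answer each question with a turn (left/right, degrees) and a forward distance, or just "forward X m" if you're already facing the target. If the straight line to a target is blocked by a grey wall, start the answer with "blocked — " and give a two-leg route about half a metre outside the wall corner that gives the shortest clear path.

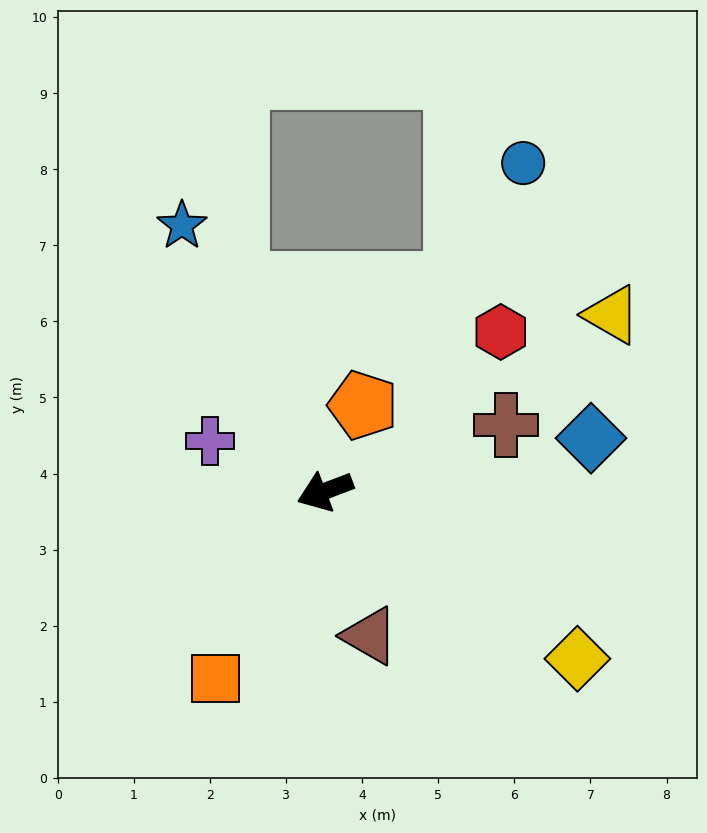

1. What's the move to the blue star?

turn right 83°, forward 4.0 m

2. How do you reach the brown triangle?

turn left 86°, forward 2.0 m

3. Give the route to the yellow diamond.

turn left 126°, forward 4.0 m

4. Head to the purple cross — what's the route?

turn right 44°, forward 1.7 m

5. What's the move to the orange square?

turn left 39°, forward 2.9 m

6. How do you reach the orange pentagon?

turn right 135°, forward 1.2 m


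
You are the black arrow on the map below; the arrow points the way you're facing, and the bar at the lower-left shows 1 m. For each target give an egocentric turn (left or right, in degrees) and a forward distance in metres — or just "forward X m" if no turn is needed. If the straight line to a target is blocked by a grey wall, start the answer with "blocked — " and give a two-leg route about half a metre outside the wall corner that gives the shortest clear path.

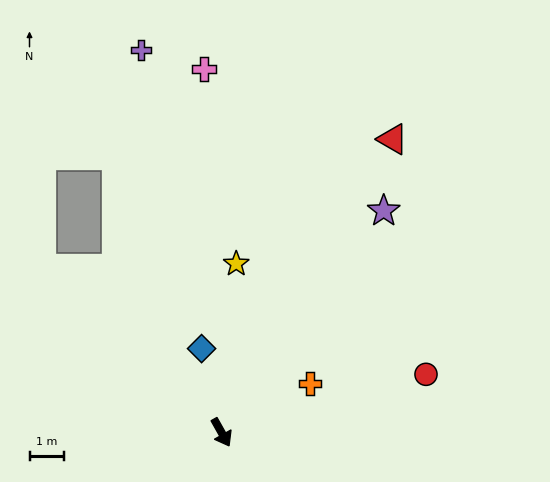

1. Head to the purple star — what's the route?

turn left 114°, forward 8.0 m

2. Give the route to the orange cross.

turn left 90°, forward 3.0 m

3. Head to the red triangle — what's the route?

turn left 120°, forward 9.9 m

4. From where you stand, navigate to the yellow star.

turn left 146°, forward 4.9 m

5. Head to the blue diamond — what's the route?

turn left 164°, forward 2.5 m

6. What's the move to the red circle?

turn left 77°, forward 6.2 m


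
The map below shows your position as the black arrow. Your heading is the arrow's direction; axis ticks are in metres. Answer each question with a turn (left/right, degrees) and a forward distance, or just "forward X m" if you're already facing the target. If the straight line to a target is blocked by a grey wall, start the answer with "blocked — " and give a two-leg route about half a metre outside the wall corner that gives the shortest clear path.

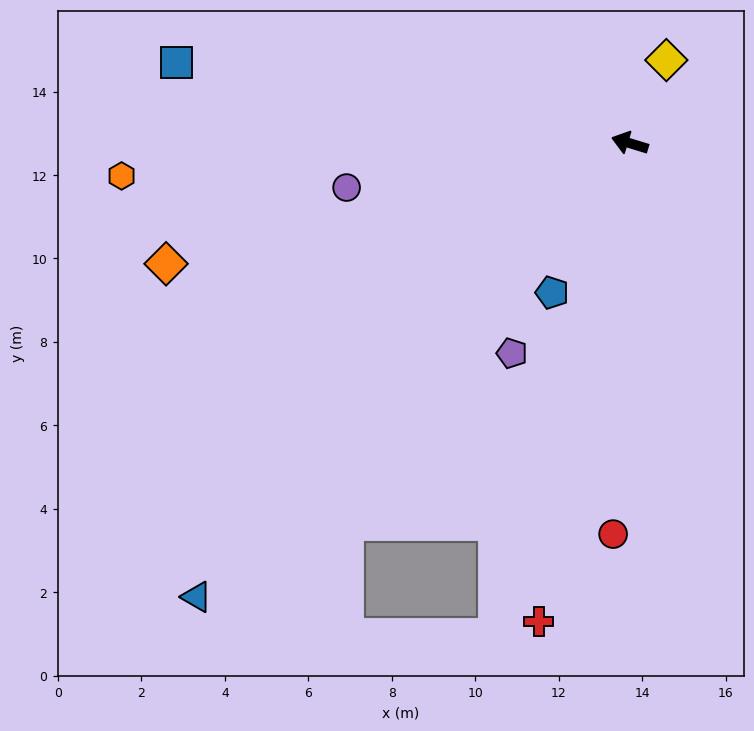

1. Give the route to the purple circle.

turn left 26°, forward 6.9 m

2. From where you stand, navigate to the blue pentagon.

turn left 79°, forward 4.0 m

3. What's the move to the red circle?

turn left 104°, forward 9.4 m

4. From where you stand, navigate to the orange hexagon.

turn left 21°, forward 12.2 m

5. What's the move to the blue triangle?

turn left 63°, forward 15.0 m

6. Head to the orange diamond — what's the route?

turn left 31°, forward 11.5 m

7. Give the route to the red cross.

turn left 96°, forward 11.7 m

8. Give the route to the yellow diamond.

turn right 97°, forward 2.2 m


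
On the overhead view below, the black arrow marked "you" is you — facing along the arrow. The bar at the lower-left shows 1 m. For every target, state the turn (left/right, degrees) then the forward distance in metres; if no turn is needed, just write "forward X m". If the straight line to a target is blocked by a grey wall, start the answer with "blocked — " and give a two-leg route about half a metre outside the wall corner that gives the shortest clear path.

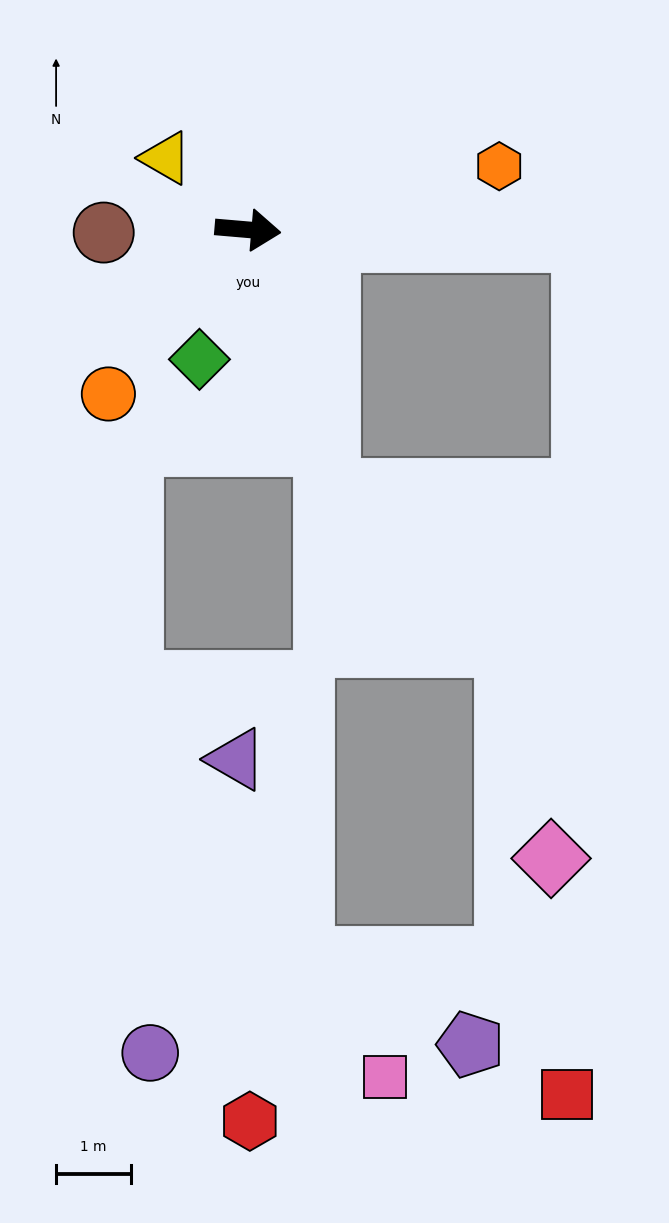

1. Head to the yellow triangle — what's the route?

turn left 144°, forward 1.4 m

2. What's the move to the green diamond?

turn right 106°, forward 1.8 m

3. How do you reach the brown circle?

turn right 174°, forward 1.9 m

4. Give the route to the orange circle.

turn right 125°, forward 2.9 m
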